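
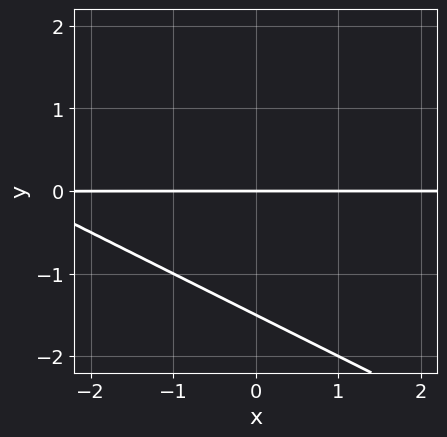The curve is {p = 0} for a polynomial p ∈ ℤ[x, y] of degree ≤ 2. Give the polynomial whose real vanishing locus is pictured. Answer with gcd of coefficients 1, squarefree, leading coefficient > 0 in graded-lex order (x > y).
x*y + 2*y^2 + 3*y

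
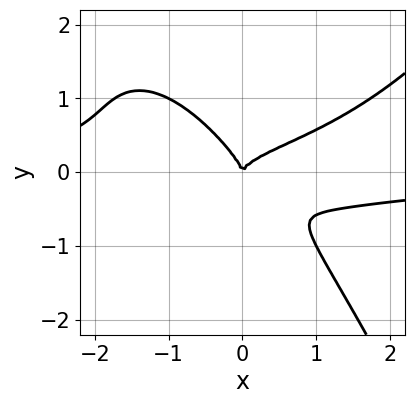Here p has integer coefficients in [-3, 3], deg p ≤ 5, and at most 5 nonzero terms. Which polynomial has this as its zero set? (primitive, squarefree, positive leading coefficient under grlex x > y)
(a) Degree: a generic line meets the curve in up to 4 points, so deg p = 4.
(b) From the axis intercepts and sections: one x-axis crossing is at x = 0; it meets the y-axis at y = 0 (among the integer gridlines).
(c) Assembling these constraints gives the stated polynomial.

x^3*y - 3*x*y^2 - 3*y^3 + x^2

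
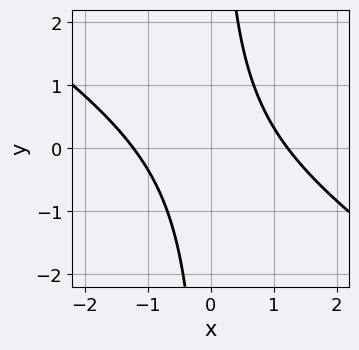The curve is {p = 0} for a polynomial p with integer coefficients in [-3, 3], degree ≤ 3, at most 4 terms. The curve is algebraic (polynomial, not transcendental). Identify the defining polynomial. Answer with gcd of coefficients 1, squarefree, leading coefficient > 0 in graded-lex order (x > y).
2*x^2 + 3*x*y - 3

1. deg p = 2.
2. Reading off the gridlines: it misses every integer gridline on the y-axis.
3. Together with the visible shape, these determine p as stated.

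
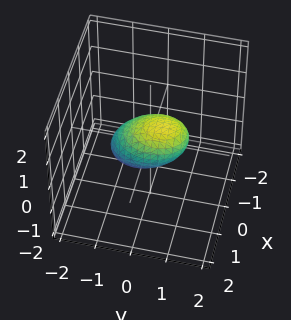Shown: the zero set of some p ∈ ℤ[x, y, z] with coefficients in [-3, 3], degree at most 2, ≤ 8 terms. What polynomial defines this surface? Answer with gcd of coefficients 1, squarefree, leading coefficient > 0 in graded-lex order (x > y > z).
3*x^2 - x*z + 2*y^2 - 2*y*z + 3*z^2 - 2

1. deg p = 2. The shape is more complex than any degree-1 surface.
2. From the visible intercepts: the y-axis gridline crossings are at y ∈ {-1, 1}.
3. Assembling these constraints gives the stated polynomial.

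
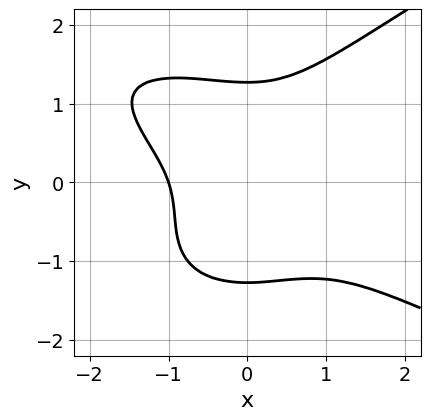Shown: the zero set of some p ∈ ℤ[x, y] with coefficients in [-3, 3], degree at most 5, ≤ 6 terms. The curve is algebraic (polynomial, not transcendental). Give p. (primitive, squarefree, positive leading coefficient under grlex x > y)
y^4 - x^3 - x^2*y - y^2 - 1

The degree is 4 — the shape is more complex than any degree-3 curve.
From the visible intercepts: one x-axis crossing is at x = -1.
Matching integer coefficients to the picture gives p.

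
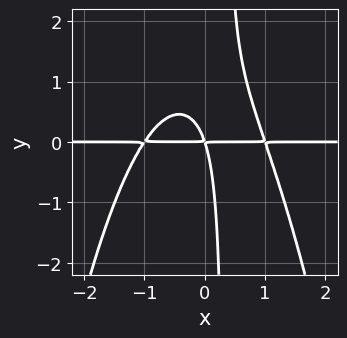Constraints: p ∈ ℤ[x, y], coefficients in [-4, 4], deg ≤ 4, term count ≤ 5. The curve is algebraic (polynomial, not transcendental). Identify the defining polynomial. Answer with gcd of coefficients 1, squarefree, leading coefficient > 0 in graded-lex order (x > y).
3*x^3*y + 3*x*y^2 - 3*x*y - y^2

The degree is 4 — no degree-3 curve has this shape.
Reading off the gridlines: the visible x-axis segment lies entirely on the curve.
These observations pin down the coefficients.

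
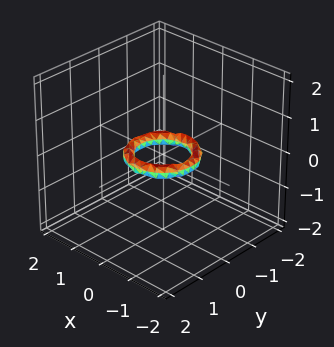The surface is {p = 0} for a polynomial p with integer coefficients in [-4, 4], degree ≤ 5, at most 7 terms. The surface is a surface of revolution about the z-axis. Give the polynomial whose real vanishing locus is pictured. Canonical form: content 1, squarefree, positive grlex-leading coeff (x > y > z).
First, degree: a generic line meets the surface in up to 4 points, so deg p = 4.
Then, by symmetry, every cross-section ⟂ z is a circle, so x, y appear only via x² + y².
Then, from the visible intercepts: no z-intercept at any integer in the box; a circular section at z = 0 has radius between 0 and 1.
Finally, the integer polynomial consistent with all of this is the stated p.

2*x^4 + 4*x^2*y^2 + 2*y^4 - 3*x^2 - 3*y^2 + 3*z^2 + 1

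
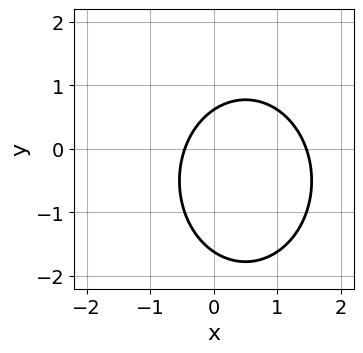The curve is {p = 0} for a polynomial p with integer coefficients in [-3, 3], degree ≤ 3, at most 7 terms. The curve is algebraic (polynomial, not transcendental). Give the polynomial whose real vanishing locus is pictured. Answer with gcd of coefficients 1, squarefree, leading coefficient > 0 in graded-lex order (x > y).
3*x^2 + 2*y^2 - 3*x + 2*y - 2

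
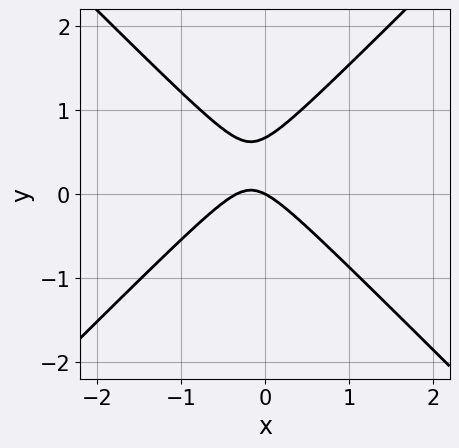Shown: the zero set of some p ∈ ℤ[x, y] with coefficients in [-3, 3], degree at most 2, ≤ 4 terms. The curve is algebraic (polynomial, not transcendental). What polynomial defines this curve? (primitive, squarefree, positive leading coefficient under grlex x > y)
deg p = 2. No degree-1 curve has this shape.
Reading off the gridlines: one y-axis crossing is at y = 0; it crosses the x-axis at the gridline x = 0.
Solving for integer coefficients yields p as stated.

3*x^2 - 3*y^2 + x + 2*y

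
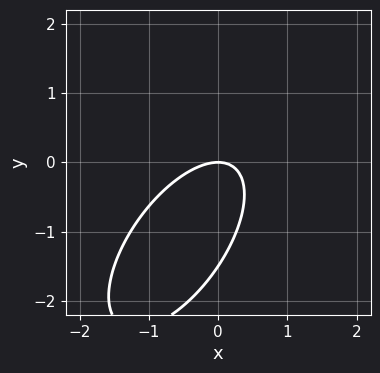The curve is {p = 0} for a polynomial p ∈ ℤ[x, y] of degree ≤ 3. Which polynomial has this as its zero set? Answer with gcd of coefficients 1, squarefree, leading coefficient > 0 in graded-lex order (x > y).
3*x^2 - 3*x*y + 2*y^2 + 3*y

(a) Degree: no degree-1 curve has this shape, so deg p = 2.
(b) Checking where it meets the axes: it meets the x-axis at x = 0 (among the integer gridlines); it meets the y-axis at y = 0 (among the integer gridlines).
(c) These observations pin down the coefficients.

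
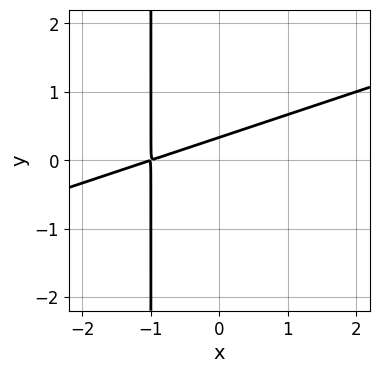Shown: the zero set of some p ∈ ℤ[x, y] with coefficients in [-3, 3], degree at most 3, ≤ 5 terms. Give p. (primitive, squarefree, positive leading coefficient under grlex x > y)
First, deg p = 2.
Finally, putting this together gives p.

x^2 - 3*x*y + 2*x - 3*y + 1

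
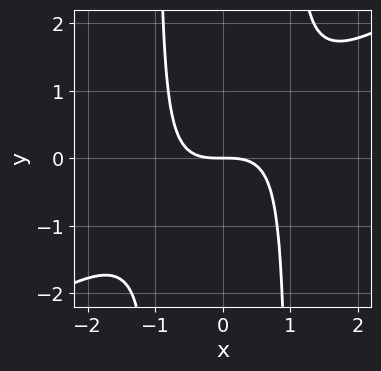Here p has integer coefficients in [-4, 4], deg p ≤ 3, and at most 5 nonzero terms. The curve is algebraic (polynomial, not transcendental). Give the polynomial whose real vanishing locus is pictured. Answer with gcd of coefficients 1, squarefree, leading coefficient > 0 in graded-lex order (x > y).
2*x^3 - 3*x^2*y + 3*y

1. Degree: no degree-2 curve has this shape, so deg p = 3.
2. From the visible intercepts: it crosses the y-axis at the gridline y = 0; it meets the x-axis at x = 0 (among the integer gridlines).
3. Putting this together gives p.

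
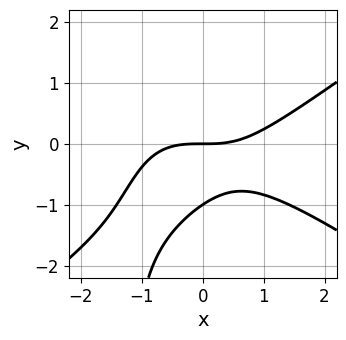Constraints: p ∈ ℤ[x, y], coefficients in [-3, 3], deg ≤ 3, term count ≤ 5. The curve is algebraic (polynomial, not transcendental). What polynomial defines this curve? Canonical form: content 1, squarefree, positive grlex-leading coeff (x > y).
x^3 - 2*x*y^2 - 3*y^2 - 3*y

First, degree: the shape is more complex than any degree-2 curve, so deg p = 3.
Then, reading off the gridlines: it crosses the x-axis at the gridline x = 0; the y-axis gridline crossings are at y ∈ {-1, 0}.
Finally, these observations pin down the coefficients.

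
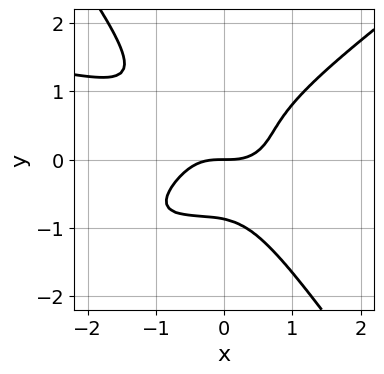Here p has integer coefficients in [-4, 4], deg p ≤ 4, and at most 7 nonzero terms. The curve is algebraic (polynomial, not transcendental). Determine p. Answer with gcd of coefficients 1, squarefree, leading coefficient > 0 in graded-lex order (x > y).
3*x^2*y^2 - 2*x*y^3 - 3*y^4 + 2*x^3 - 2*y

First, deg p = 4.
Next, checking where it meets the axes: it meets the y-axis at y = 0 (among the integer gridlines); it meets the x-axis at x = 0 (among the integer gridlines).
Finally, assembling these constraints gives the stated polynomial.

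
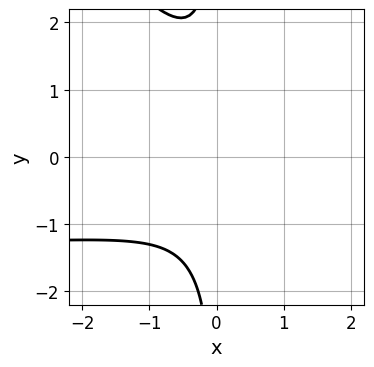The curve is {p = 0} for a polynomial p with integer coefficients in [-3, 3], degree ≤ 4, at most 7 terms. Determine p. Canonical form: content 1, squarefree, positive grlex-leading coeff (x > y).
2*x^2*y + 2*x*y^2 + 3*x^2 - x + 2

(a) Degree: no degree-2 curve has this shape, so deg p = 3.
(b) Reading off the gridlines: it misses every integer gridline on the y-axis; the curve avoids every integer x-axis point in the box.
(c) Matching integer coefficients to the picture gives p.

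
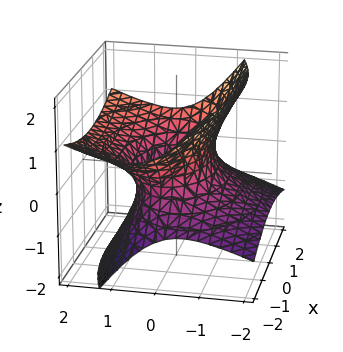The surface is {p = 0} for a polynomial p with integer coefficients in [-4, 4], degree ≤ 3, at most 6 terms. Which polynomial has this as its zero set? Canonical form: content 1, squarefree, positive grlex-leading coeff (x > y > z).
deg p = 2.
Against the integer gridlines: it misses every integer gridline on the z-axis; the y-axis gridline crossings are at y ∈ {-1, 1}.
Matching integer coefficients to the picture gives p.

x^2 + 2*y^2 - 3*y*z - 3*z^2 - 2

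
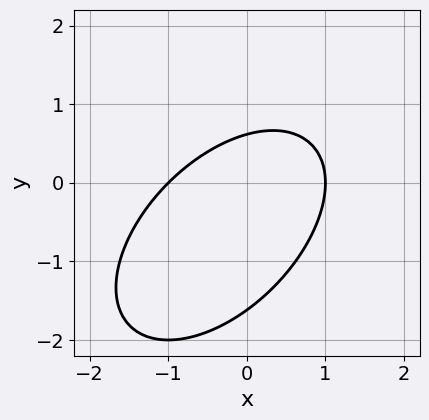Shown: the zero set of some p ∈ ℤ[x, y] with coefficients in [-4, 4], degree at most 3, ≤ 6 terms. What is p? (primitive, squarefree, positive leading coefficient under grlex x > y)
x^2 - x*y + y^2 + y - 1

1. The degree is 2 — no degree-1 curve has this shape.
2. Checking where it meets the axes: the x-axis gridline crossings are at x ∈ {-1, 1}.
3. Putting this together gives p.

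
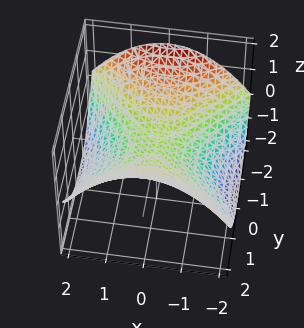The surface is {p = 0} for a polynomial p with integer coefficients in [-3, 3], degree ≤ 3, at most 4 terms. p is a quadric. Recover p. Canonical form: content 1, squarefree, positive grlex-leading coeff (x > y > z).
x^2 - y^2 + 3*z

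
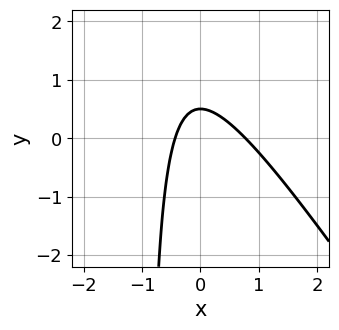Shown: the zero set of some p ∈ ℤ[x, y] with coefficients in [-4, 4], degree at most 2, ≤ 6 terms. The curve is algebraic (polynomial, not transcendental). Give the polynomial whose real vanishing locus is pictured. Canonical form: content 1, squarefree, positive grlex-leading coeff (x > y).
1. deg p = 2. A generic line meets the curve in up to 2 points.
2. The integer polynomial consistent with all of this is the stated p.

3*x^2 + 2*x*y - x + 2*y - 1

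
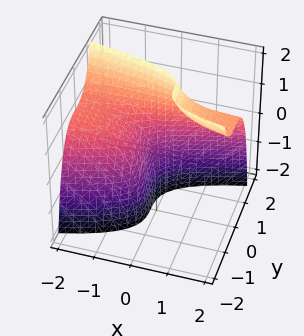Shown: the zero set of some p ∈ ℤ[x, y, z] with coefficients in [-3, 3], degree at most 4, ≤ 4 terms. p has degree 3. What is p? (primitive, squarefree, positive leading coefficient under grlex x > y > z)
3*y^3 + 2*x*z - 2*x - 1

(a) The degree is 3 — the shape is more complex than any degree-2 surface.
(b) From the visible intercepts: no z-intercept at any integer in the box.
(c) Matching integer coefficients to the picture gives p.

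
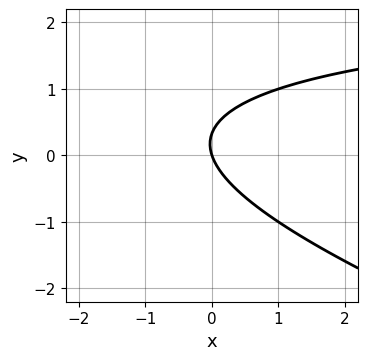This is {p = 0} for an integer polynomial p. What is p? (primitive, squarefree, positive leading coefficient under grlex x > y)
x*y + 3*y^2 - 3*x - y

First, deg p = 2.
Then, reading off the gridlines: it crosses the y-axis at the gridline y = 0; one x-axis crossing is at x = 0.
Finally, fitting integer coefficients to these (and the overall shape) gives p.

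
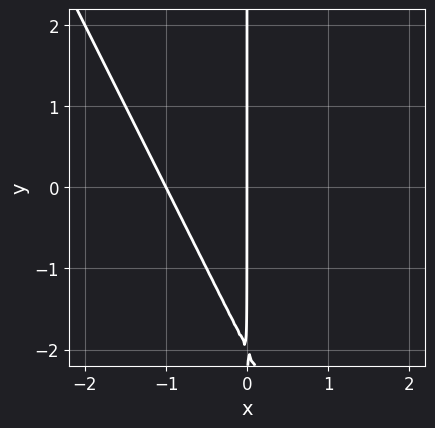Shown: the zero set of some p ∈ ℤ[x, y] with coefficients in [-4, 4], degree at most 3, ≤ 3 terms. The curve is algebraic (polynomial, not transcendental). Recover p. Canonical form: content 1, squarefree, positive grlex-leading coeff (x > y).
2*x^2 + x*y + 2*x

(a) deg p = 2.
(b) Against the integer gridlines: the x-axis gridline crossings are at x ∈ {-1, 0}; the visible y-axis segment lies entirely on the curve.
(c) These observations pin down the coefficients.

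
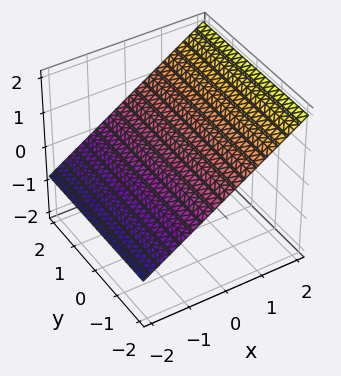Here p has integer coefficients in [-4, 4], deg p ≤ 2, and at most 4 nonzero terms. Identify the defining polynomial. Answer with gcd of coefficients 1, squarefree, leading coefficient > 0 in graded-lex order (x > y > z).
2*x - 3*z + 2

First, deg p = 1. The surface is flat (a plane).
Next, against the integer gridlines: no y-intercept at any integer in the box; it meets the x-axis at x = -1 (among the integer gridlines).
Finally, together with the visible shape, these determine p as stated.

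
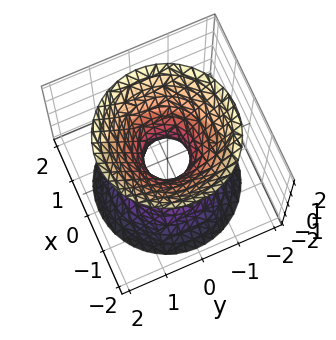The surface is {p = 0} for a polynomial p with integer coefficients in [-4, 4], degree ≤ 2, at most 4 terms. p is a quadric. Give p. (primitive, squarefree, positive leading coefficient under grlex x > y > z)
1. Degree: an hourglass — one-sheet hyperboloid; a quadric, so deg p = 2.
2. Symmetries: mirror symmetry z ↦ −z ⇒ only even powers of z; the z-axis is an axis of rotation, so x and y enter only as x² + y².
3. From the visible intercepts: the surface avoids every integer z-axis point in the box; a circular section at z = 1 has radius exactly 1.
4. Matching integer coefficients to the picture gives p.

3*x^2 + 3*y^2 - 2*z^2 - 1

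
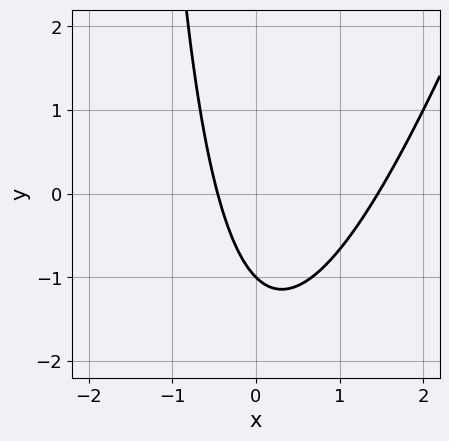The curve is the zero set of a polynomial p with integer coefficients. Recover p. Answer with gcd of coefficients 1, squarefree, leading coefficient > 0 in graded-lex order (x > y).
1. The degree is 2 — no degree-1 curve has this shape.
2. From the visible intercepts: it meets the y-axis at y = -1 (among the integer gridlines).
3. Fitting integer coefficients to these (and the overall shape) gives p.

3*x^2 - x*y - 3*x - 2*y - 2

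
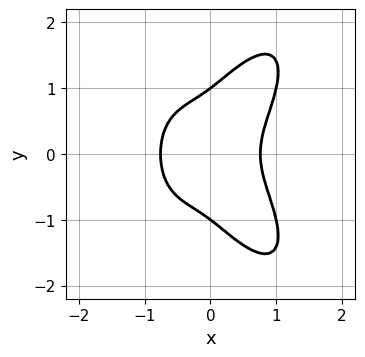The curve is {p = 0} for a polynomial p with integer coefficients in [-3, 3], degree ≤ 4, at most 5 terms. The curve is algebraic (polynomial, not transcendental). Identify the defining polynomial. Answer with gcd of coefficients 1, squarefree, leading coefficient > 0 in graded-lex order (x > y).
1. deg p = 4. The shape is more complex than any degree-3 curve.
2. Symmetries: mirror symmetry y ↦ −y ⇒ only even powers of y.
3. From the axis intercepts and sections: among the integer gridlines, it crosses the y-axis at y ∈ {-1, 1}.
4. Fitting integer coefficients to these (and the overall shape) gives p.

3*x^4 + y^4 - 3*x*y^2 - 1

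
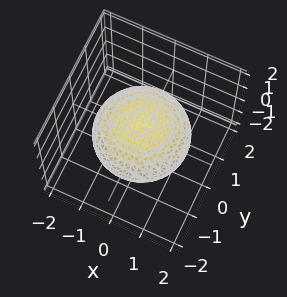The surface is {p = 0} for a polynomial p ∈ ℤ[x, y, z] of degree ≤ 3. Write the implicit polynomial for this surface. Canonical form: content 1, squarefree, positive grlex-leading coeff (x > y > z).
First, deg p = 2. Bounded and convex; a quadric.
Next, symmetry: the surface is invariant under rotation about z: p = q(x² + y², z); the z ↦ −z reflection is a symmetry, so z appears only in even powers.
Next, from the visible intercepts: a circular section at z = 0 has radius between 1 and 2; among the integer gridlines, it crosses the z-axis at z ∈ {-1, 1}.
Finally, matching integer coefficients to the picture gives p.

x^2 + y^2 + 2*z^2 - 2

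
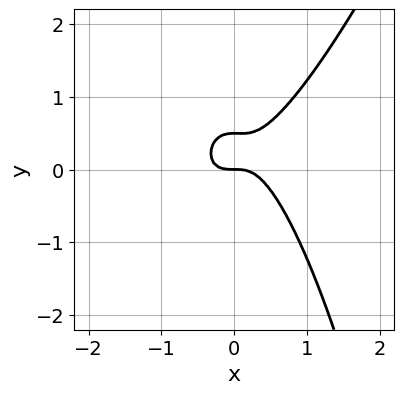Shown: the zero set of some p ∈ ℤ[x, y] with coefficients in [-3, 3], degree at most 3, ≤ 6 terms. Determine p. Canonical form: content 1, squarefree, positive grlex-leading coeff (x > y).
1. deg p = 3.
2. From the axis intercepts and sections: one x-axis crossing is at x = 0; it meets the y-axis at y = 0 (among the integer gridlines).
3. Putting this together gives p.

3*x^3 - x^2*y - 2*y^2 + y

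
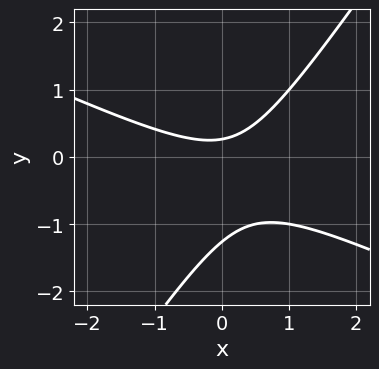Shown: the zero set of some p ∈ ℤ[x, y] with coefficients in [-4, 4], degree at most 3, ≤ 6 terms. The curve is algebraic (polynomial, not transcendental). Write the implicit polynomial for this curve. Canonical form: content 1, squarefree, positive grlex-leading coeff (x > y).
2*x^2 + 3*x*y - 3*y^2 - 3*y + 1

1. The degree is 2 — a generic line meets the curve in up to 2 points.
2. From the visible intercepts: the curve avoids every integer x-axis point in the box.
3. The integer polynomial consistent with all of this is the stated p.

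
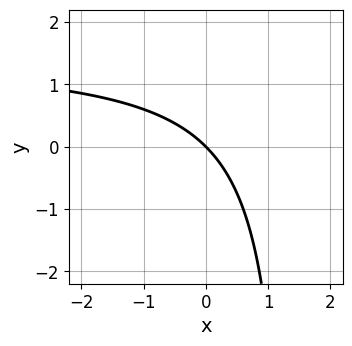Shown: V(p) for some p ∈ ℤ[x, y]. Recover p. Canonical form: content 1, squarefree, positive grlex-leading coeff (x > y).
1. Degree: a generic line meets the curve in up to 2 points, so deg p = 2.
2. From the axis intercepts and sections: it crosses the x-axis at the gridline x = 0; one y-axis crossing is at y = 0.
3. The integer polynomial consistent with all of this is the stated p.

2*x*y - 3*x - 3*y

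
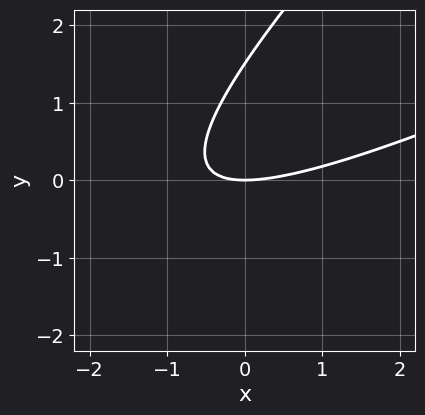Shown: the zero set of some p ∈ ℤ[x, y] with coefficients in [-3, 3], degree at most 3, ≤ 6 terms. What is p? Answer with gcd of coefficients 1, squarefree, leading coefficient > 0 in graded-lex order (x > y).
x^2 - 3*x*y + 2*y^2 - 3*y

(a) The degree is 2 — a generic line meets the curve in up to 2 points.
(b) From the visible intercepts: it meets the x-axis at x = 0 (among the integer gridlines); it meets the y-axis at y = 0 (among the integer gridlines).
(c) Putting this together gives p.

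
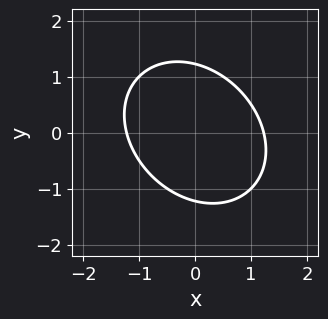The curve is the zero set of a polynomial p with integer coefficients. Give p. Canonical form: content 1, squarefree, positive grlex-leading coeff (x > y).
2*x^2 + x*y + 2*y^2 - 3

(a) deg p = 2. A generic line meets the curve in up to 2 points.
(b) Putting this together gives p.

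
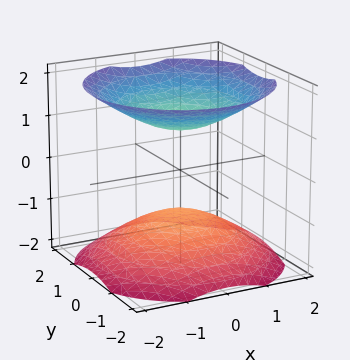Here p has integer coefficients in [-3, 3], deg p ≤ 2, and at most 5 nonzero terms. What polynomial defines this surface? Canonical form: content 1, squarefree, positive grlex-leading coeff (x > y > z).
2*x^2 + 2*y^2 - 3*z^2 + 3

1. There are 2 components. They look like related sheets of one shape, so recover p as a whole.
2. The degree is 2 — the shape is more complex than any degree-1 surface.
3. By symmetry, the z-axis is an axis of rotation, so x and y enter only as x² + y².
4. Against the integer gridlines: it misses every integer gridline on the y-axis; it misses every integer gridline on the x-axis; among the integer gridlines, it crosses the z-axis at z ∈ {-1, 1}.
5. Solving for integer coefficients yields p as stated.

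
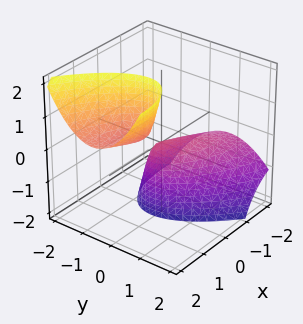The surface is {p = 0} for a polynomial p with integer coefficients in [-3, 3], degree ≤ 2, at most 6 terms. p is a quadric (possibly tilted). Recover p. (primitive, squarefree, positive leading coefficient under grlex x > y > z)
x^2 + 2*x*y - 3*x*z + 3*y^2 + z

First, the picture has 2 separate pieces. They look like related sheets of one shape, so recover p as a whole.
Then, degree: a generic line meets the surface in up to 2 points, so deg p = 2.
Next, from the visible intercepts: it meets the z-axis at z = 0 (among the integer gridlines); one y-axis crossing is at y = 0; one x-axis crossing is at x = 0.
Finally, the integer polynomial consistent with all of this is the stated p.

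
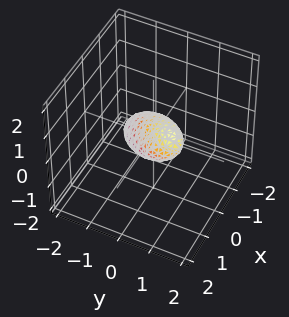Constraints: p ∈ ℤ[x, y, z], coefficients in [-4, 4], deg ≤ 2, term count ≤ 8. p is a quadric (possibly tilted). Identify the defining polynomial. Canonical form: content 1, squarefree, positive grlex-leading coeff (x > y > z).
1. The degree is 2 — a generic line meets the surface in up to 2 points.
2. Matching integer coefficients to the picture gives p.

2*x^2 - 2*x*y + 2*y^2 - 3*y*z + 3*z^2 - 1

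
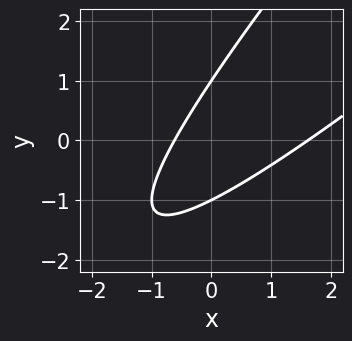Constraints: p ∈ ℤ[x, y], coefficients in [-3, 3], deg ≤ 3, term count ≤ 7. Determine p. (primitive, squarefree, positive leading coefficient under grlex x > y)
x^2 - 2*x*y + y^2 - x - 1

(a) The degree is 2 — no degree-1 curve has this shape.
(b) Checking where it meets the axes: among the integer gridlines, it crosses the y-axis at y ∈ {-1, 1}.
(c) Together with the visible shape, these determine p as stated.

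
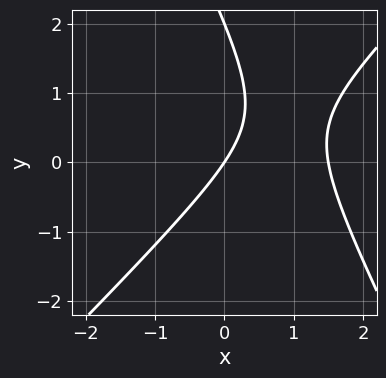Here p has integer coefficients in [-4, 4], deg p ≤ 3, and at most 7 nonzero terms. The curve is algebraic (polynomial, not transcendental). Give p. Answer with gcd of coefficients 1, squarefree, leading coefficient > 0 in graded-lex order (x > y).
First, degree: the shape is more complex than any degree-1 curve, so deg p = 2.
Next, from the visible intercepts: it crosses the x-axis at the gridline x = 0; the y-axis gridline crossings are at y ∈ {0, 2}.
Finally, solving for integer coefficients yields p as stated.

2*x^2 - x*y - y^2 - 3*x + 2*y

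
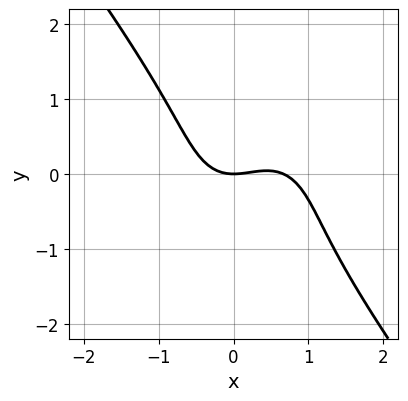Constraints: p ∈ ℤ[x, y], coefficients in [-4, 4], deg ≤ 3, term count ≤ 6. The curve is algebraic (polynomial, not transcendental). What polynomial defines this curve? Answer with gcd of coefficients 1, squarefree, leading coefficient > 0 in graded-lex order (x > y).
First, degree: a generic line meets the curve in up to 3 points, so deg p = 3.
Then, against the integer gridlines: one y-axis crossing is at y = 0; it crosses the x-axis at the gridline x = 0.
Finally, matching integer coefficients to the picture gives p.

3*x^3 + x*y^2 + 2*y^3 - 2*x^2 + 3*y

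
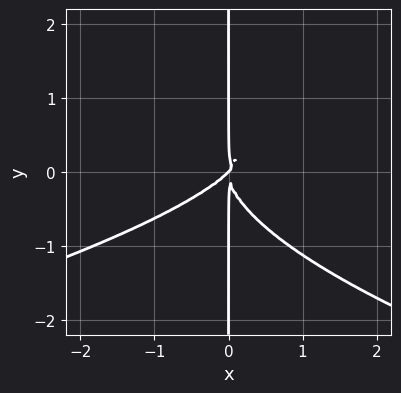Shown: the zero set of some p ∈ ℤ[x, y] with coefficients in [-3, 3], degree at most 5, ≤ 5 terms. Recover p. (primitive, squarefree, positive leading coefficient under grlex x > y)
3*x*y^3 + 2*x^3 - 2*x^2*y

First, deg p = 4. The shape is more complex than any degree-3 curve.
Then, from the visible intercepts: one x-axis crossing is at x = 0; the visible y-axis segment lies entirely on the curve.
Finally, these observations pin down the coefficients.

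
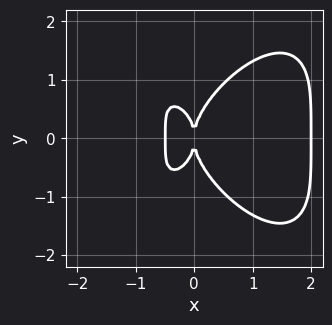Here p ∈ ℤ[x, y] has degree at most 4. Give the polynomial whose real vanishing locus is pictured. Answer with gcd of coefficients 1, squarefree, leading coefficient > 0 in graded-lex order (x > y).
First, deg p = 4. No degree-3 curve has this shape.
Then, symmetries: the y ↦ −y reflection is a symmetry, so y appears only in even powers.
Then, from the axis intercepts and sections: it meets the y-axis at y = 0 (among the integer gridlines); the x-axis gridline crossings are at x ∈ {0, 2}.
Finally, the integer polynomial consistent with all of this is the stated p.

2*x^4 + y^4 - 3*x^3 - 2*x^2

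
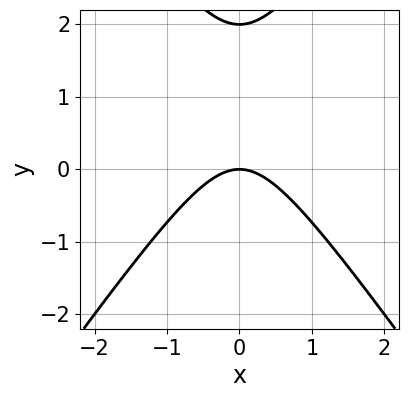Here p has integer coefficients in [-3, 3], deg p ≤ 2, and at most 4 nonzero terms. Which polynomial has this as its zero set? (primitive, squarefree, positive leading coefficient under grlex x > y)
2*x^2 - y^2 + 2*y

1. The degree is 2 — no degree-1 curve has this shape.
2. Symmetries: mirror symmetry x ↦ −x ⇒ only even powers of x.
3. Reading off the gridlines: it meets the x-axis at x = 0 (among the integer gridlines); among the integer gridlines, it crosses the y-axis at y ∈ {0, 2}.
4. Solving for integer coefficients yields p as stated.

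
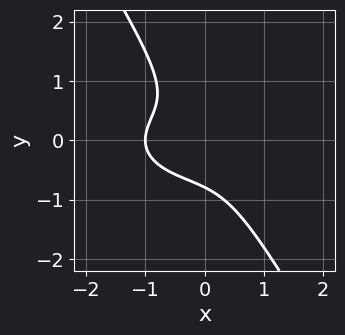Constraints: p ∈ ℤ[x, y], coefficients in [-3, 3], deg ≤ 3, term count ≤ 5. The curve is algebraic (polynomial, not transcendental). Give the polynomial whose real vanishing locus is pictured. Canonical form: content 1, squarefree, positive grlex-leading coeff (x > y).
x^3 + 3*x*y^2 + 2*y^3 + 1

(a) deg p = 3. A generic line meets the curve in up to 3 points.
(b) Checking where it meets the axes: it crosses the x-axis at the gridline x = -1.
(c) Fitting integer coefficients to these (and the overall shape) gives p.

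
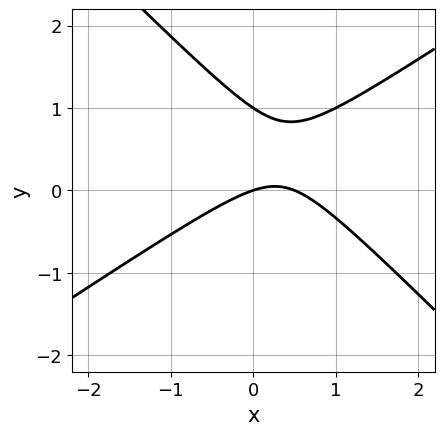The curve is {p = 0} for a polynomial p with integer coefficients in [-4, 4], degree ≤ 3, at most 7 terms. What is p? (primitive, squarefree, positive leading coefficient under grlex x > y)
First, the degree is 2 — no degree-1 curve has this shape.
Next, from the axis intercepts and sections: among the integer gridlines, it crosses the y-axis at y ∈ {0, 1}; one x-axis crossing is at x = 0.
Finally, matching integer coefficients to the picture gives p.

2*x^2 - x*y - 3*y^2 - x + 3*y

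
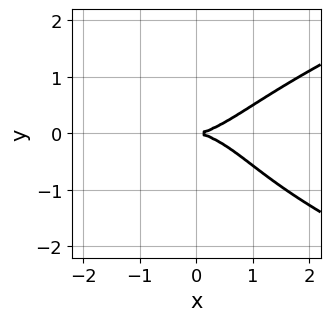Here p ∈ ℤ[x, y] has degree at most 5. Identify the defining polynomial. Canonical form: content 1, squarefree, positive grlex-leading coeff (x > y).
(a) The degree is 4 — no degree-3 curve has this shape.
(b) Against the integer gridlines: it crosses the x-axis at the gridline x = 0; one y-axis crossing is at y = 0.
(c) These observations pin down the coefficients.

2*y^4 - x^3 + y^3 + 3*y^2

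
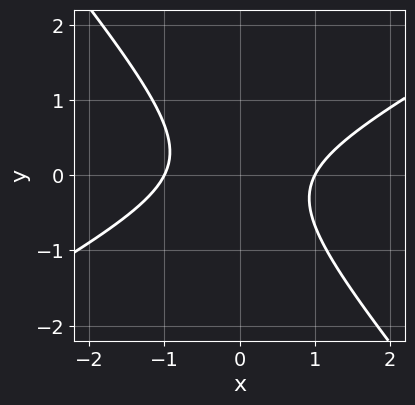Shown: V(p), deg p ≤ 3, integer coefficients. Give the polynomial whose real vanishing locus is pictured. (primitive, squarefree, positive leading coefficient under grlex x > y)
2*x^2 - 2*x*y - 3*y^2 - 2

First, the degree is 2 — no degree-1 curve has this shape.
Then, against the integer gridlines: the x-axis gridline crossings are at x ∈ {-1, 1}; the curve avoids every integer y-axis point in the box.
Finally, together with the visible shape, these determine p as stated.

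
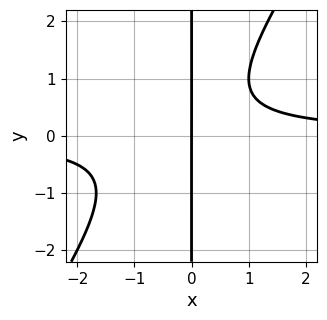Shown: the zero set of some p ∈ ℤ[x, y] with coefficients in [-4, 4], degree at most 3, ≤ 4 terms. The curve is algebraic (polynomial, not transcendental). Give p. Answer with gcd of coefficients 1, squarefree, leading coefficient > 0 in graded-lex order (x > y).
The degree is 3 — no degree-2 curve has this shape.
Observable constraints: it crosses the x-axis at the gridline x = 0; every point of the y-axis in the box is on the curve.
Assembling these constraints gives the stated polynomial.

3*x^2*y - 2*x*y^2 + x*y - 2*x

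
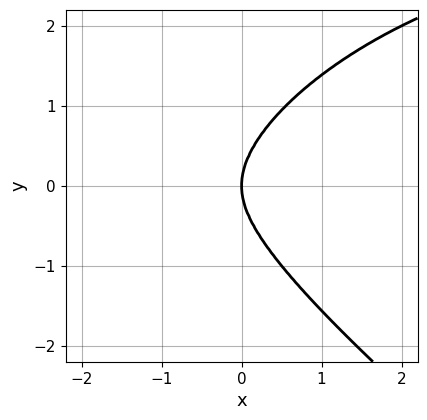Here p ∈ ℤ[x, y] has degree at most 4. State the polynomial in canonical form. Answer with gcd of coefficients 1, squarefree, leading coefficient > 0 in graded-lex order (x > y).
(a) The degree is 4 — no degree-3 curve has this shape.
(b) From the visible intercepts: it crosses the y-axis at the gridline y = 0; one x-axis crossing is at x = 0.
(c) Putting this together gives p.

x^3*y + 2*y^4 - 3*x^3 - 3*x*y^2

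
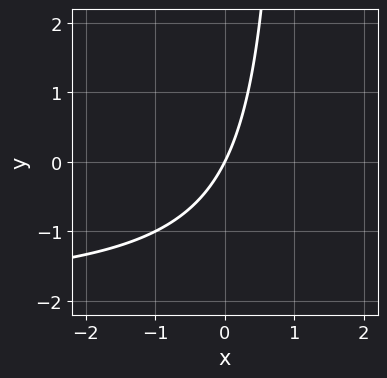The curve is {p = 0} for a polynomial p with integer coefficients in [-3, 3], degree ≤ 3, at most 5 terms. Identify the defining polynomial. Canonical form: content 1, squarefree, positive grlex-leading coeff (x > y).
1. Degree: no degree-1 curve has this shape, so deg p = 2.
2. Against the integer gridlines: it crosses the y-axis at the gridline y = 0; one x-axis crossing is at x = 0.
3. Assembling these constraints gives the stated polynomial.

x*y + 2*x - y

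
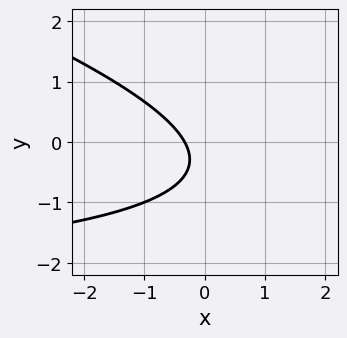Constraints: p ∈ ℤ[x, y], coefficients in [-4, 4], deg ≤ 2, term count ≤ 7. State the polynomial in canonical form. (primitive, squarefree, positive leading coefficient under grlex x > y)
x*y + 3*y^2 + 3*x + 2*y + 1

The degree is 2 — a generic line meets the curve in up to 2 points.
Reading off the gridlines: the curve avoids every integer y-axis point in the box.
Fitting integer coefficients to these (and the overall shape) gives p.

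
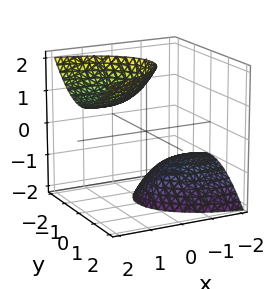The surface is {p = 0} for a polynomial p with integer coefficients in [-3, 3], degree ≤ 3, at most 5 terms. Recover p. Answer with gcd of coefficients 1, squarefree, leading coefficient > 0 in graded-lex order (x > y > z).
x^2 - 3*x*z + 3*y^2 - z^2 + 3

(a) I count 2 distinct pieces.
(b) The degree is 2 — a generic line meets the surface in up to 2 points.
(c) From the visible intercepts: no y-intercept at any integer in the box; no x-intercept at any integer in the box.
(d) Solving for integer coefficients yields p as stated.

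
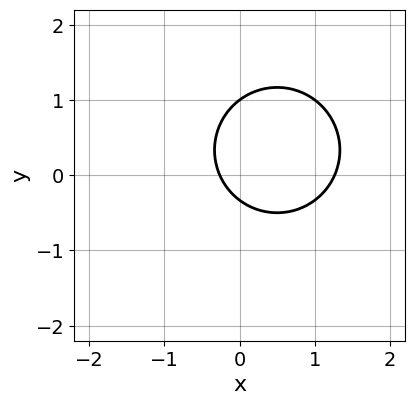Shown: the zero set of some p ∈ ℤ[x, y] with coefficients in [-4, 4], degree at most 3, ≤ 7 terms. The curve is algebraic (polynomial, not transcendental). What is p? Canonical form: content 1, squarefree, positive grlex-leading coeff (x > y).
1. Degree: no degree-1 curve has this shape, so deg p = 2.
2. Against the integer gridlines: one y-axis crossing is at y = 1.
3. Fitting integer coefficients to these (and the overall shape) gives p.

3*x^2 + 3*y^2 - 3*x - 2*y - 1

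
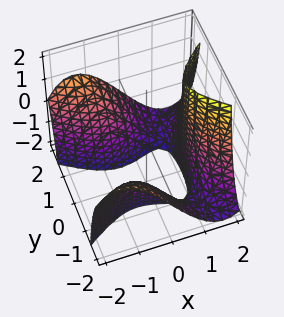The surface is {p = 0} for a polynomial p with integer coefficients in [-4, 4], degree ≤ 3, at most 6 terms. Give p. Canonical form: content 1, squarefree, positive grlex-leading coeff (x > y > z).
1. deg p = 3.
2. From the axis intercepts and sections: the surface avoids every integer z-axis point in the box; no y-intercept at any integer in the box.
3. Assembling these constraints gives the stated polynomial.

2*x^3 - 3*x*y^2 - 2*y^2*z - 3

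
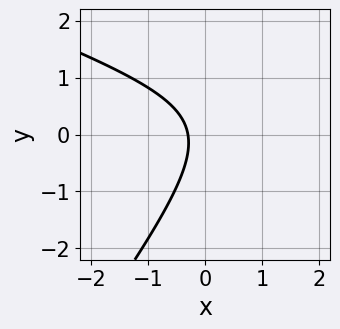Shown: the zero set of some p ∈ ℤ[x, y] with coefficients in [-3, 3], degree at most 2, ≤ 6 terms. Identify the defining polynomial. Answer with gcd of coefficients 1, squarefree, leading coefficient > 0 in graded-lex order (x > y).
1. Degree: the shape is more complex than any degree-1 curve, so deg p = 2.
2. Reading off the gridlines: no y-intercept at any integer in the box.
3. The integer polynomial consistent with all of this is the stated p.

x^2 + 2*x*y - 2*y^2 - 3*x - 1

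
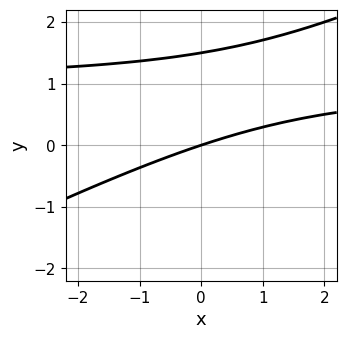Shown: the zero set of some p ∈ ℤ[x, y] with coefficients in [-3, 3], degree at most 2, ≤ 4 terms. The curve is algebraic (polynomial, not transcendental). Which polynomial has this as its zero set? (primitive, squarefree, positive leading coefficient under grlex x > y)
x*y - 2*y^2 - x + 3*y

First, the degree is 2 — the shape is more complex than any degree-1 curve.
Then, from the visible intercepts: it meets the x-axis at x = 0 (among the integer gridlines); one y-axis crossing is at y = 0.
Finally, assembling these constraints gives the stated polynomial.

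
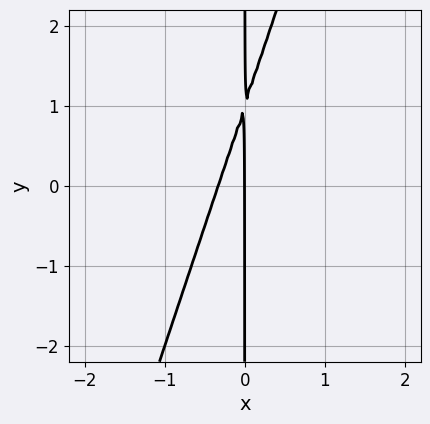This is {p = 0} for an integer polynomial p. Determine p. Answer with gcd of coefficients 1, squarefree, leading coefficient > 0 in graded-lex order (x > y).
3*x^2 - x*y + x

Degree: the shape is more complex than any degree-1 curve, so deg p = 2.
Checking where it meets the axes: it meets the x-axis at x = 0 (among the integer gridlines); every point of the y-axis in the box is on the curve.
Putting this together gives p.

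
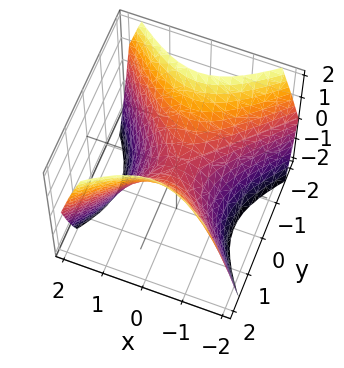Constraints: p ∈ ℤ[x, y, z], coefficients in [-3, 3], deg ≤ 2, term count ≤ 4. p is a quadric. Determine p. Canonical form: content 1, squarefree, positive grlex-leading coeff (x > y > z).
x^2 - y^2 + z

First, degree: a saddle surface; a quadric, so deg p = 2.
Then, symmetries: the y ↦ −y reflection is a symmetry, so y appears only in even powers; the x ↦ −x reflection is a symmetry, so x appears only in even powers.
Next, against the integer gridlines: one y-axis crossing is at y = 0; one z-axis crossing is at z = 0; it crosses the x-axis at the gridline x = 0.
Finally, the integer polynomial consistent with all of this is the stated p.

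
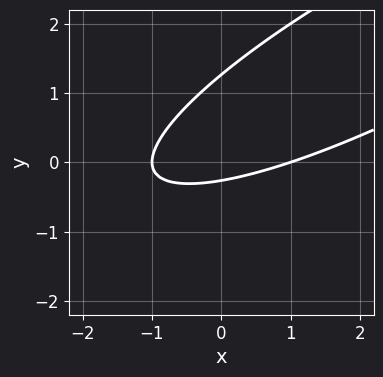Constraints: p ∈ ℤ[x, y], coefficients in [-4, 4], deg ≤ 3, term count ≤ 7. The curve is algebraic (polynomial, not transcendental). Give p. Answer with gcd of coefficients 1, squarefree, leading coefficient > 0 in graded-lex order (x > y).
x^2 - 3*x*y + 3*y^2 - 3*y - 1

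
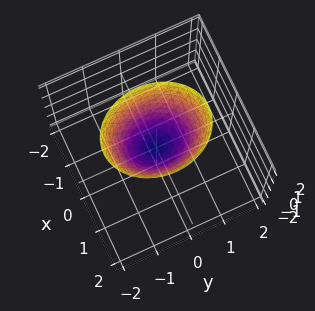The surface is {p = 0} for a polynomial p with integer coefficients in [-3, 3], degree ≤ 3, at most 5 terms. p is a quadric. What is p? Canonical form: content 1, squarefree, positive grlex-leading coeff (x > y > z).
(a) Degree: a paraboloid; a quadric, so deg p = 2.
(b) Symmetries: the x ↦ −x reflection is a symmetry, so x appears only in even powers; the y ↦ −y reflection is a symmetry, so y appears only in even powers.
(c) Checking where it meets the axes: it crosses the z-axis at the gridline z = 0; it crosses the y-axis at the gridline y = 0; it crosses the x-axis at the gridline x = 0.
(d) Matching integer coefficients to the picture gives p.

3*x^2 + 2*y^2 - 2*z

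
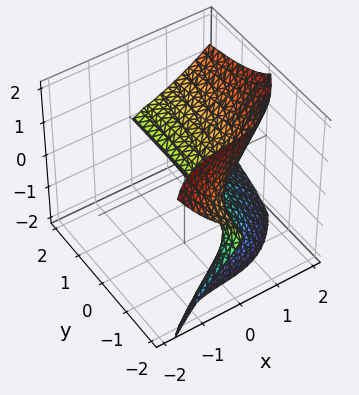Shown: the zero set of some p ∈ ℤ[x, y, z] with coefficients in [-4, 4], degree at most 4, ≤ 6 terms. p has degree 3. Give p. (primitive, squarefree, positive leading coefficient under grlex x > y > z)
(a) The degree is 3 — a generic line meets the surface in up to 3 points.
(b) From the visible intercepts: the visible y-axis segment lies entirely on the surface; it crosses the z-axis at the gridline z = 0.
(c) Putting this together gives p.

x^3 - 2*y*z^2 - 3*z^2 + x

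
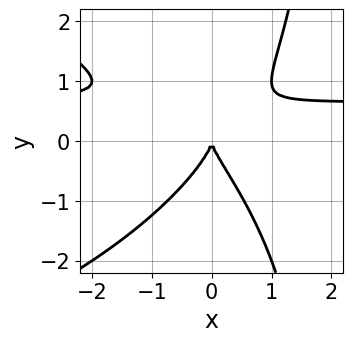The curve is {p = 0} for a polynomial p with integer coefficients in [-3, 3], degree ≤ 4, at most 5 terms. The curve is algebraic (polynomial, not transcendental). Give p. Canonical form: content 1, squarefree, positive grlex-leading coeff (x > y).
x*y^3 + 3*x^2*y - 2*y^3 - 2*x^2

Degree: the shape is more complex than any degree-3 curve, so deg p = 4.
Checking where it meets the axes: it crosses the y-axis at the gridline y = 0; it meets the x-axis at x = 0 (among the integer gridlines).
Fitting integer coefficients to these (and the overall shape) gives p.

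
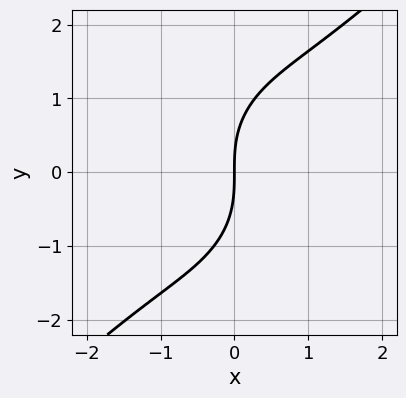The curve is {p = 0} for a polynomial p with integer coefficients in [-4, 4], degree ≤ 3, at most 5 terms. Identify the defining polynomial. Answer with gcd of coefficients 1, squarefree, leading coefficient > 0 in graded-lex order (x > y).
2*x^3 - 2*x^2*y + x*y^2 - y^3 + 3*x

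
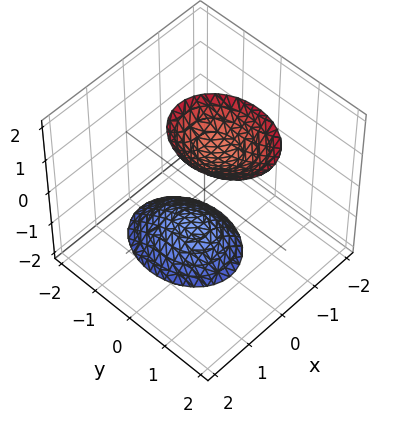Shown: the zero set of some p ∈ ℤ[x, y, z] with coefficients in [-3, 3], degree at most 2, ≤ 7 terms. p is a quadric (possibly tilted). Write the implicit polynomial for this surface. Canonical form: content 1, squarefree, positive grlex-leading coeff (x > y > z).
First, I count 2 distinct pieces.
Then, deg p = 2.
Next, against the integer gridlines: the surface avoids every integer x-axis point in the box; the surface avoids every integer y-axis point in the box.
Finally, fitting integer coefficients to these (and the overall shape) gives p.

3*x^2 + 2*y^2 - y*z - z^2 + 2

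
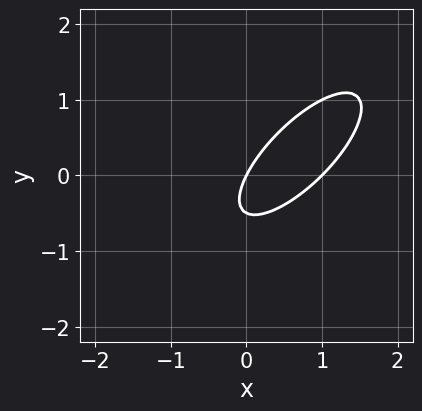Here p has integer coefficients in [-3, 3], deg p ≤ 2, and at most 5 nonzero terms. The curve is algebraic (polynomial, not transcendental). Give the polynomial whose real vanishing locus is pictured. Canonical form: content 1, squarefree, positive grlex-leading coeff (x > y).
2*x^2 - 3*x*y + 2*y^2 - 2*x + y

deg p = 2. No degree-1 curve has this shape.
From the axis intercepts and sections: it crosses the y-axis at the gridline y = 0; the x-axis gridline crossings are at x ∈ {0, 1}.
The integer polynomial consistent with all of this is the stated p.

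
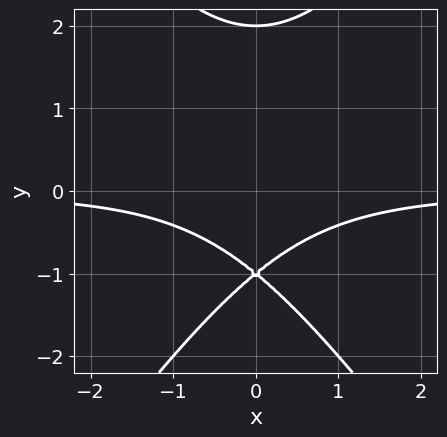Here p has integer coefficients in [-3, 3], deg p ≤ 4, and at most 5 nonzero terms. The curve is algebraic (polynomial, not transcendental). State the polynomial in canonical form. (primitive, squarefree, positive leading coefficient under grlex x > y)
2*x^2*y - y^3 + 3*y + 2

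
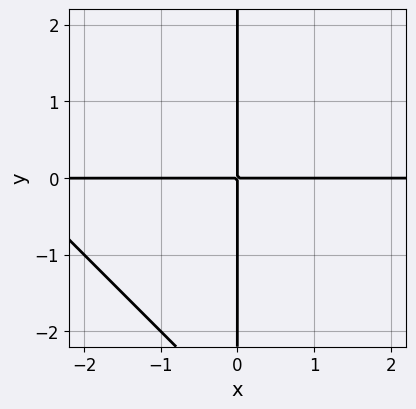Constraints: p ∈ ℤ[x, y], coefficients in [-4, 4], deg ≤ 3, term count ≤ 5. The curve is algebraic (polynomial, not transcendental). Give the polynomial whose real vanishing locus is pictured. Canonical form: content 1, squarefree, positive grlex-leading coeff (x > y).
x^2*y + x*y^2 + 3*x*y

First, deg p = 3. The shape is more complex than any degree-2 curve.
Then, from the axis intercepts and sections: the visible x-axis segment lies entirely on the curve; every point of the y-axis in the box is on the curve.
Finally, these observations pin down the coefficients.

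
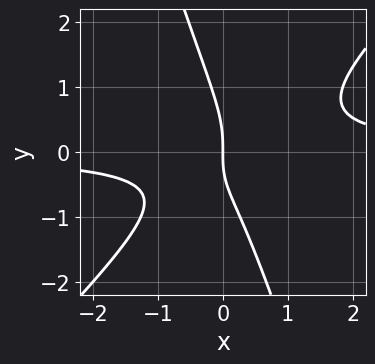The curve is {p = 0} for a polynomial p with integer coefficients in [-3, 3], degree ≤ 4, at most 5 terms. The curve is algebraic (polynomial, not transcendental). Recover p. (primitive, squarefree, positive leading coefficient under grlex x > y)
3*x^2*y - 2*x*y^2 - y^3 - x*y - 2*x

(a) The degree is 3 — no degree-2 curve has this shape.
(b) Observable constraints: it meets the x-axis at x = 0 (among the integer gridlines); it meets the y-axis at y = 0 (among the integer gridlines).
(c) Fitting integer coefficients to these (and the overall shape) gives p.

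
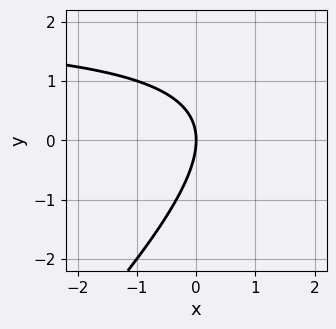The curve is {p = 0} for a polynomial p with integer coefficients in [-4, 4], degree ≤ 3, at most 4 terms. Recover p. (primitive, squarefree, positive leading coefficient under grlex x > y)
x*y - y^2 - 2*x

The degree is 2 — the shape is more complex than any degree-1 curve.
Checking where it meets the axes: it meets the y-axis at y = 0 (among the integer gridlines); it crosses the x-axis at the gridline x = 0.
Fitting integer coefficients to these (and the overall shape) gives p.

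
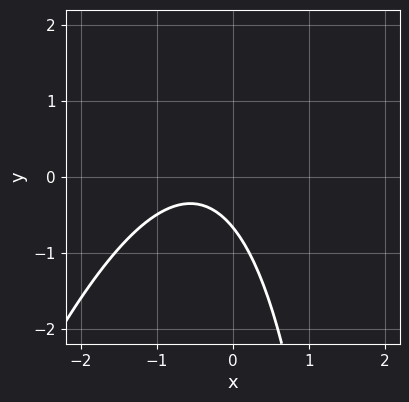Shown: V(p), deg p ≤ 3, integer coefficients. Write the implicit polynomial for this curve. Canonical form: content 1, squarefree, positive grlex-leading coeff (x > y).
(a) The degree is 2 — a generic line meets the curve in up to 2 points.
(b) Against the integer gridlines: it misses every integer gridline on the x-axis.
(c) Assembling these constraints gives the stated polynomial.

3*x^2 - x*y + 3*x + 3*y + 2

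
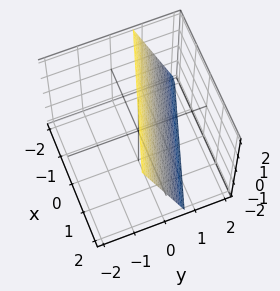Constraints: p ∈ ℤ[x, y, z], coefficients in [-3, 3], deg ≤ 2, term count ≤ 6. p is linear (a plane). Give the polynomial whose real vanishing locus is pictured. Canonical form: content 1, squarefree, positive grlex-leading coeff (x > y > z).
x + 3*y + z - 2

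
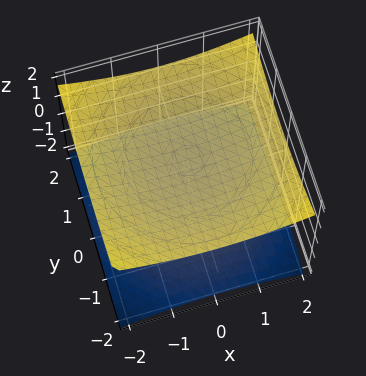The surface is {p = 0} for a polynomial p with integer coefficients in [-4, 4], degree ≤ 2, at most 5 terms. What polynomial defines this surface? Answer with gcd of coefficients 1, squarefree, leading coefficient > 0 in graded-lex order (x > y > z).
x^2 + y^2 - 3*z^2 + 3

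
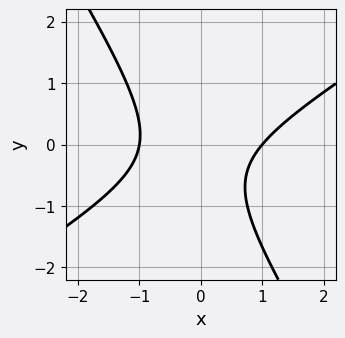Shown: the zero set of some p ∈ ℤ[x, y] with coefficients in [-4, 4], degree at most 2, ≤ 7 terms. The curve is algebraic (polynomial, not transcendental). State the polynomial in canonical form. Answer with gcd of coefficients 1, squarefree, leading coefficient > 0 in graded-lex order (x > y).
3*x^2 - 3*x*y - 3*y^2 - 2*y - 3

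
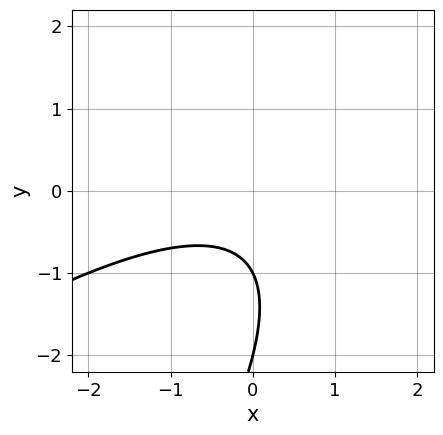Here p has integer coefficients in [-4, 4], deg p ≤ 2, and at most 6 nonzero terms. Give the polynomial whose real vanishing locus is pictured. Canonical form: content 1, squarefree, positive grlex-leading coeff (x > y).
x^2 - 2*x*y + y^2 + 3*y + 2

First, the degree is 2 — no degree-1 curve has this shape.
Next, reading off the gridlines: among the integer gridlines, it crosses the y-axis at y ∈ {-2, -1}; it misses every integer gridline on the x-axis.
Finally, putting this together gives p.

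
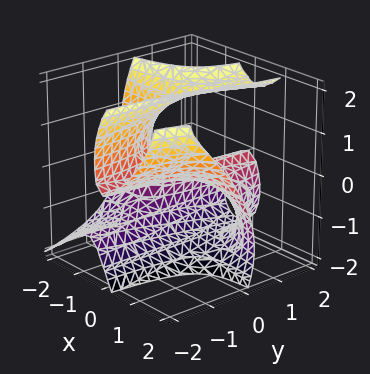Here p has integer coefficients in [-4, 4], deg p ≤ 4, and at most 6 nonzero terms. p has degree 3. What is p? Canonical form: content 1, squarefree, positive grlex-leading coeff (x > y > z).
First, the degree is 3 — no degree-2 surface has this shape.
Next, reading off the gridlines: it crosses the z-axis at the gridline z = 0; the visible x-axis segment lies entirely on the surface; every point of the y-axis in the box is on the surface.
Finally, the integer polynomial consistent with all of this is the stated p.

3*x^2*y - 2*x*y*z - z^3 + 2*x*z + 3*z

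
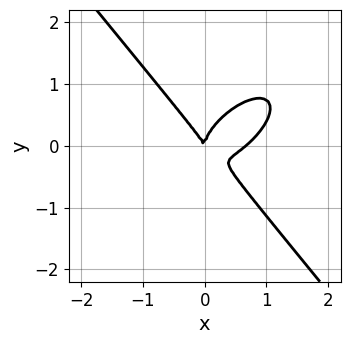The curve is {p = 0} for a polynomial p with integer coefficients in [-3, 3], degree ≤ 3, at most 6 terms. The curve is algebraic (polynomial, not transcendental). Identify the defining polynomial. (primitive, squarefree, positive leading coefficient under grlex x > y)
3*x^3 - 2*x^2*y + 3*y^3 - 2*x^2 - x*y

1. deg p = 3. A generic line meets the curve in up to 3 points.
2. Against the integer gridlines: it crosses the x-axis at the gridline x = 0; one y-axis crossing is at y = 0.
3. Fitting integer coefficients to these (and the overall shape) gives p.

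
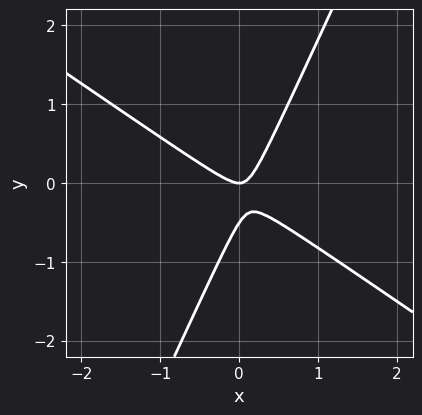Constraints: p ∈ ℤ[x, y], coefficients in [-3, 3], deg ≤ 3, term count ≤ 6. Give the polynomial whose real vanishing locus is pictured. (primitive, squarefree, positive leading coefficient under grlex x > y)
3*x^2 + 3*x*y - 2*y^2 - y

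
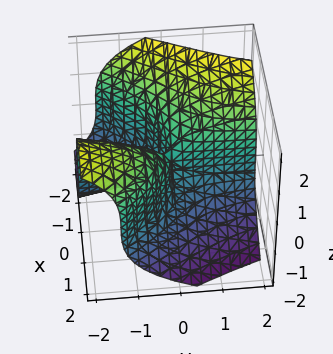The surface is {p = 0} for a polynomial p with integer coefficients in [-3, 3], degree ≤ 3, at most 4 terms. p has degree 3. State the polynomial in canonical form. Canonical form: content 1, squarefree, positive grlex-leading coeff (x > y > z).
x^3 + z^3 + 3*x*y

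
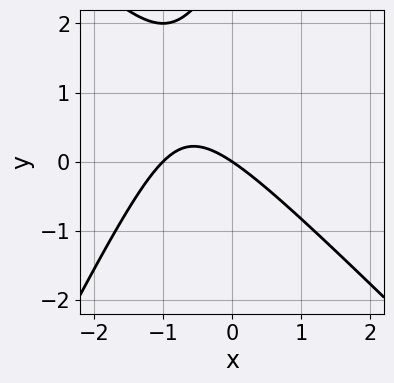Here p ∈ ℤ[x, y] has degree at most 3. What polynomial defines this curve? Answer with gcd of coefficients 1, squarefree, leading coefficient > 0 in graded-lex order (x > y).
2*x^2 + x*y - y^2 + 2*x + 3*y

1. Degree: a generic line meets the curve in up to 2 points, so deg p = 2.
2. Observable constraints: one y-axis crossing is at y = 0; among the integer gridlines, it crosses the x-axis at x ∈ {-1, 0}.
3. Assembling these constraints gives the stated polynomial.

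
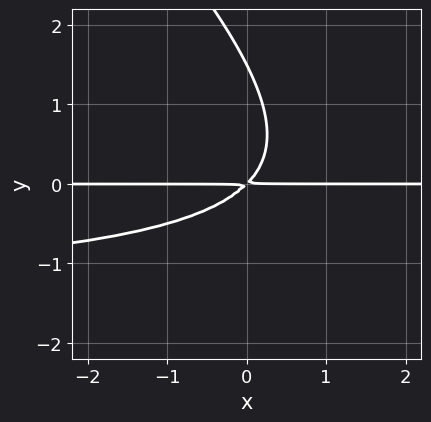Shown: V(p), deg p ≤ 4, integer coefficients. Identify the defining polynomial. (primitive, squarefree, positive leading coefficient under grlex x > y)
First, degree: no degree-2 curve has this shape, so deg p = 3.
Then, from the axis intercepts and sections: the visible x-axis segment lies entirely on the curve.
Finally, together with the visible shape, these determine p as stated.

2*x*y^2 + 2*y^3 + 3*x*y - 3*y^2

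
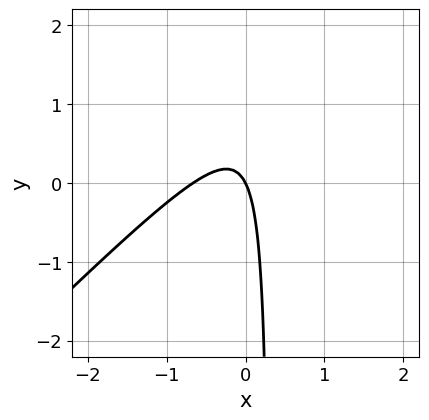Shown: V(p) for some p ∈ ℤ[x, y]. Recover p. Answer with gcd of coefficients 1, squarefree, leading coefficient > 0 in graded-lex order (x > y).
1. The degree is 2 — a generic line meets the curve in up to 2 points.
2. Against the integer gridlines: it crosses the x-axis at the gridline x = 0; it meets the y-axis at y = 0 (among the integer gridlines).
3. Together with the visible shape, these determine p as stated.

3*x^2 - 3*x*y + 2*x + y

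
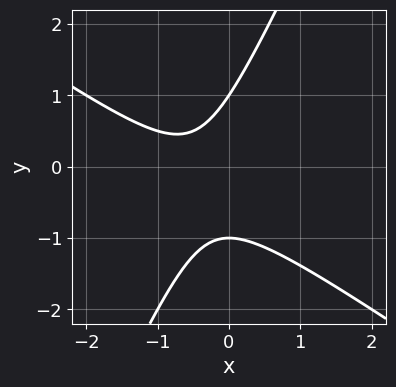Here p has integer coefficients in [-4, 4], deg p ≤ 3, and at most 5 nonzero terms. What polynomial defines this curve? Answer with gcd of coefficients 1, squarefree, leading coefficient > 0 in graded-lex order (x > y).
1. Degree: the shape is more complex than any degree-1 curve, so deg p = 2.
2. From the axis intercepts and sections: among the integer gridlines, it crosses the y-axis at y ∈ {-1, 1}; it misses every integer gridline on the x-axis.
3. Assembling these constraints gives the stated polynomial.

3*x^2 + 3*x*y - 2*y^2 + 3*x + 2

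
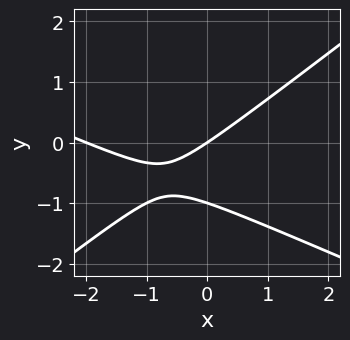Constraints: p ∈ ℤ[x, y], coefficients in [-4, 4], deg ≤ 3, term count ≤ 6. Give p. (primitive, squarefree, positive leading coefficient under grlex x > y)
Degree: the shape is more complex than any degree-1 curve, so deg p = 2.
Reading off the gridlines: among the integer gridlines, it crosses the x-axis at x ∈ {-2, 0}; the y-axis gridline crossings are at y ∈ {-1, 0}.
Putting this together gives p.

x^2 + x*y - 3*y^2 + 2*x - 3*y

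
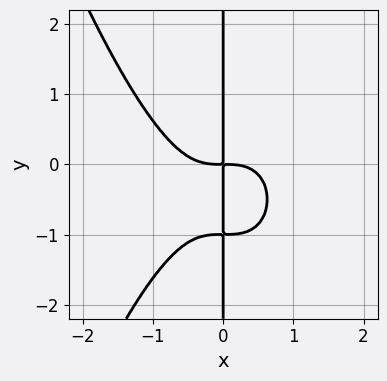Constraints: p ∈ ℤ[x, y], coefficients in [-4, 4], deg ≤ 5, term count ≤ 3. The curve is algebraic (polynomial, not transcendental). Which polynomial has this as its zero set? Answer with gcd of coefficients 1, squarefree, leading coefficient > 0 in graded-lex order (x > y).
x^4 + x*y^2 + x*y

(a) Degree: no degree-3 curve has this shape, so deg p = 4.
(b) Observable constraints: the visible y-axis segment lies entirely on the curve.
(c) The integer polynomial consistent with all of this is the stated p.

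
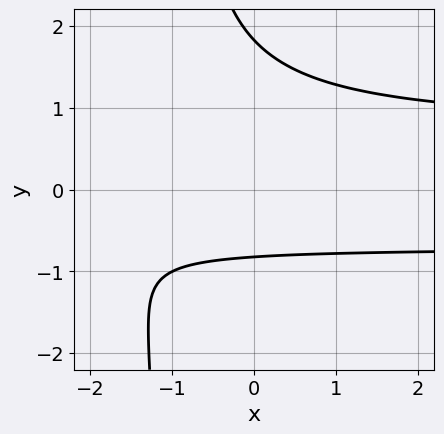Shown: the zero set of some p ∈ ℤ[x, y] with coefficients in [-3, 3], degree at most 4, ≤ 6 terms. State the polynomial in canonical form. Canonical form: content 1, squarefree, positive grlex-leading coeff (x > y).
2*x*y^2 + 2*y^2 - x - 2*y - 3

First, the degree is 3 — no degree-2 curve has this shape.
Next, from the axis intercepts and sections: it misses every integer gridline on the x-axis.
Finally, these observations pin down the coefficients.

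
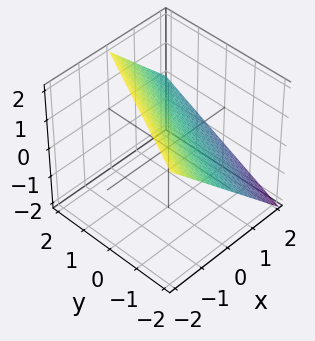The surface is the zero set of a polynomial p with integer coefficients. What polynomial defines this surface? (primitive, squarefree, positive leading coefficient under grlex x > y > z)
(a) deg p = 1.
(b) From the visible intercepts: one z-axis crossing is at z = 1; it crosses the y-axis at the gridline y = -2; it meets the x-axis at x = 1 (among the integer gridlines).
(c) Assembling these constraints gives the stated polynomial.

2*x - y + 2*z - 2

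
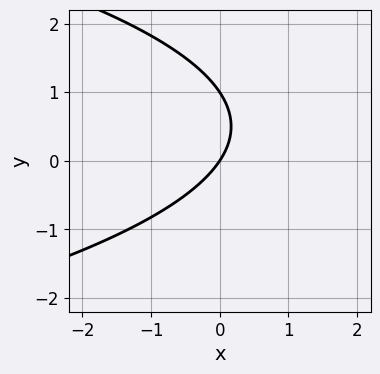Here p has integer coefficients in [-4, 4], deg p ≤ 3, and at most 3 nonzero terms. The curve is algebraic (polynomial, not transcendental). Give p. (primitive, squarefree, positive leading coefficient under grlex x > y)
2*y^2 + 3*x - 2*y

1. deg p = 2. No degree-1 curve has this shape.
2. Observable constraints: among the integer gridlines, it crosses the y-axis at y ∈ {0, 1}; it crosses the x-axis at the gridline x = 0.
3. Solving for integer coefficients yields p as stated.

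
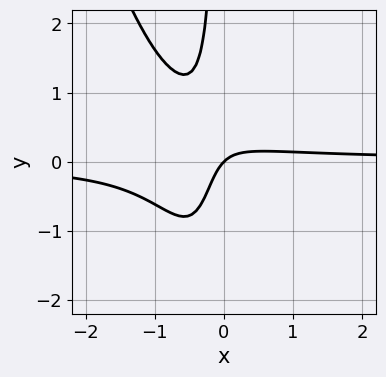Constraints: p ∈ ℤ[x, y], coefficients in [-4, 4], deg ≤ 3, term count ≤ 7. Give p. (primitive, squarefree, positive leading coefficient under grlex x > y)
3*x^2*y + x*y^2 + 3*x*y - x + y

The degree is 3 — the shape is more complex than any degree-2 curve.
From the visible intercepts: it crosses the x-axis at the gridline x = 0; it crosses the y-axis at the gridline y = 0.
Matching integer coefficients to the picture gives p.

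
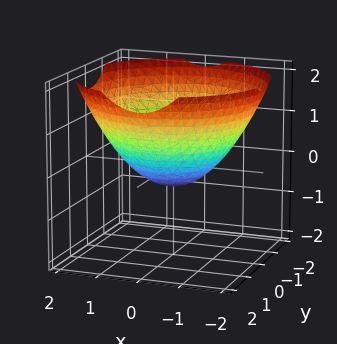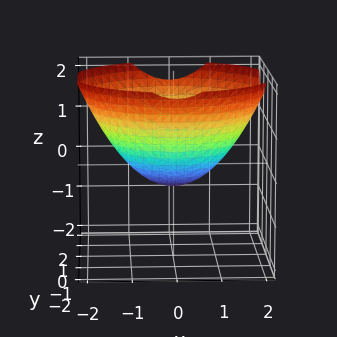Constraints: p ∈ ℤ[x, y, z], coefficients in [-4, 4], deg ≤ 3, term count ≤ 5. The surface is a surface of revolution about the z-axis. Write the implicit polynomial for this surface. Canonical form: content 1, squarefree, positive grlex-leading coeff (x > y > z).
x^2 + y^2 - 2*z - 1

First, degree: no degree-1 surface has this shape, so deg p = 2.
Then, symmetries: rotational symmetry about the z-axis ⇒ p depends on x, y only through x² + y².
Next, observable constraints: the x-axis gridline crossings are at x ∈ {-1, 1}; among the integer gridlines, it crosses the y-axis at y ∈ {-1, 1}; a circular section at z = 0 has radius exactly 1.
Finally, assembling these constraints gives the stated polynomial.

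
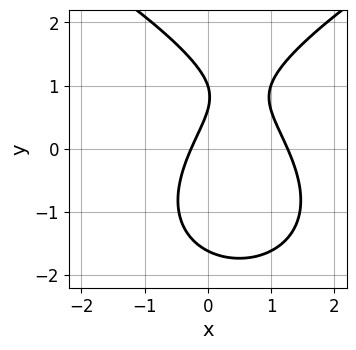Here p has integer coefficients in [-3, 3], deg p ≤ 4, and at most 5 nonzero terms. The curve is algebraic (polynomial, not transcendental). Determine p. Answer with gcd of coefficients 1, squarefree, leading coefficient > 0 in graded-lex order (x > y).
y^3 - 3*x^2 + 3*x - 2*y + 1

First, degree: a generic line meets the curve in up to 3 points, so deg p = 3.
Then, from the axis intercepts and sections: it meets the y-axis at y = 1 (among the integer gridlines).
Finally, together with the visible shape, these determine p as stated.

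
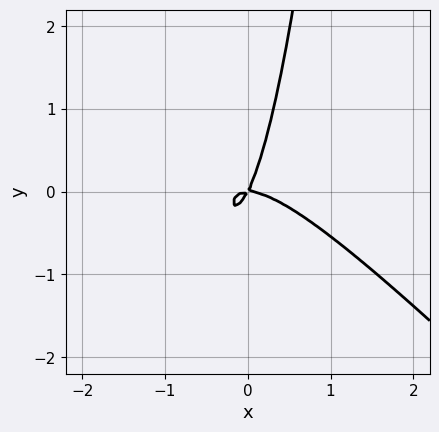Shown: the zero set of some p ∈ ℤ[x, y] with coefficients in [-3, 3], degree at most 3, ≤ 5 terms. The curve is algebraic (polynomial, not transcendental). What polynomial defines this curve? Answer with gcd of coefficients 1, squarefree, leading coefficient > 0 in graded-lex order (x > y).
3*x^3 + 3*x^2*y + 2*x*y - y^2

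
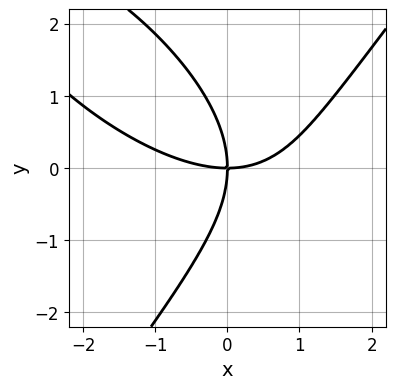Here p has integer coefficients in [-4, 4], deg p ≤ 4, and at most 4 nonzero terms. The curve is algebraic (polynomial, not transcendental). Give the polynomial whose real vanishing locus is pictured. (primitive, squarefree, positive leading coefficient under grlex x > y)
x^3 + x^2*y - y^3 - 3*x*y

(a) The degree is 3 — a generic line meets the curve in up to 3 points.
(b) Reading off the gridlines: one y-axis crossing is at y = 0; it crosses the x-axis at the gridline x = 0.
(c) The integer polynomial consistent with all of this is the stated p.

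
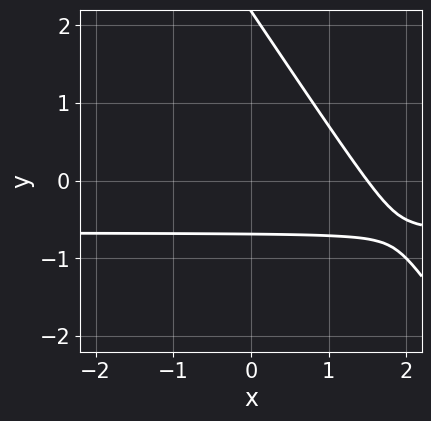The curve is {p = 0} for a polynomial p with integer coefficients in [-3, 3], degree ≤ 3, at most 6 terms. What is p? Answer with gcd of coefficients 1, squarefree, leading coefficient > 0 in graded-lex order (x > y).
deg p = 2. No degree-1 curve has this shape.
Matching integer coefficients to the picture gives p.

3*x*y + 2*y^2 + 2*x - 3*y - 3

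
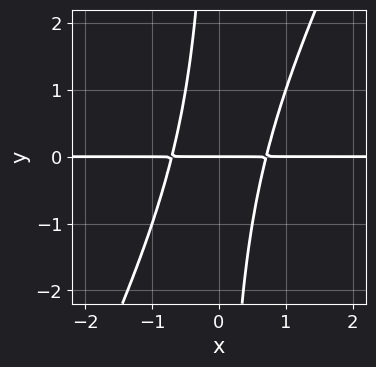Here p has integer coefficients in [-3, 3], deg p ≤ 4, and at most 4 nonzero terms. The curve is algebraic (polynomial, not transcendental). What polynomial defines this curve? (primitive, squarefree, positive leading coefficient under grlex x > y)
deg p = 3. No degree-2 curve has this shape.
Checking where it meets the axes: the visible x-axis segment lies entirely on the curve; it crosses the y-axis at the gridline y = 0.
Assembling these constraints gives the stated polynomial.

2*x^2*y - x*y^2 - y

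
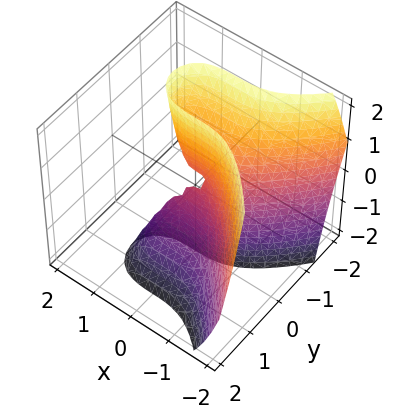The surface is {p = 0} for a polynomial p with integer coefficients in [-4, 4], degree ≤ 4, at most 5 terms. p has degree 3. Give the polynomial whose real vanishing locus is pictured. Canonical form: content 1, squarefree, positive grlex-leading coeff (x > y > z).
First, degree: the shape is more complex than any degree-2 surface, so deg p = 3.
Next, from the axis intercepts and sections: every point of the z-axis in the box is on the surface; it meets the y-axis at y = 0 (among the integer gridlines).
Finally, solving for integer coefficients yields p as stated.

x^3 + 3*y^2 + 2*y*z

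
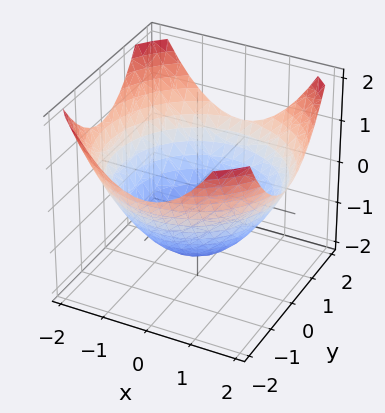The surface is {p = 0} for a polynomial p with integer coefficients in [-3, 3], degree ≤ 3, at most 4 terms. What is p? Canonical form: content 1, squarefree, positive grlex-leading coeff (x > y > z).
x^2 + y^2 - 2*z - 3

(a) The degree is 2 — a generic line meets the surface in up to 2 points.
(b) Symmetries: rotational symmetry about the z-axis ⇒ p depends on x, y only through x² + y².
(c) From the axis intercepts and sections: a circular section at z = 0 has radius between 1 and 2.
(d) Assembling these constraints gives the stated polynomial.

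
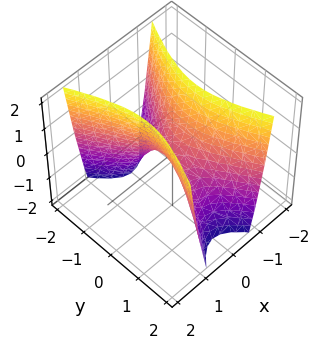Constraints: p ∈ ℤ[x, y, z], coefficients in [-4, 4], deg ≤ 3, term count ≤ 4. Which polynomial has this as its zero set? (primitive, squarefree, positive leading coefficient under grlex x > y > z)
3*x^2 - y^2 - z

First, the degree is 2 — a hyperbolic paraboloid; a quadric.
Then, symmetries: it's symmetric under y → −y, forcing even powers of y; mirror symmetry x ↦ −x ⇒ only even powers of x.
Then, from the visible intercepts: it crosses the x-axis at the gridline x = 0; one z-axis crossing is at z = 0; it meets the y-axis at y = 0 (among the integer gridlines).
Finally, assembling these constraints gives the stated polynomial.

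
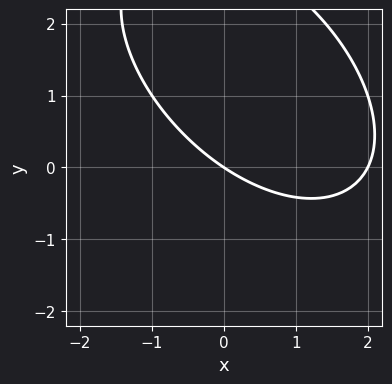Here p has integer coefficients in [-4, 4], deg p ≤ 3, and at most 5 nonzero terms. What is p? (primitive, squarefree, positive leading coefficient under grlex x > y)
x^2 + x*y + y^2 - 2*x - 3*y

1. Degree: no degree-1 curve has this shape, so deg p = 2.
2. From the visible intercepts: one y-axis crossing is at y = 0; among the integer gridlines, it crosses the x-axis at x ∈ {0, 2}.
3. Fitting integer coefficients to these (and the overall shape) gives p.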